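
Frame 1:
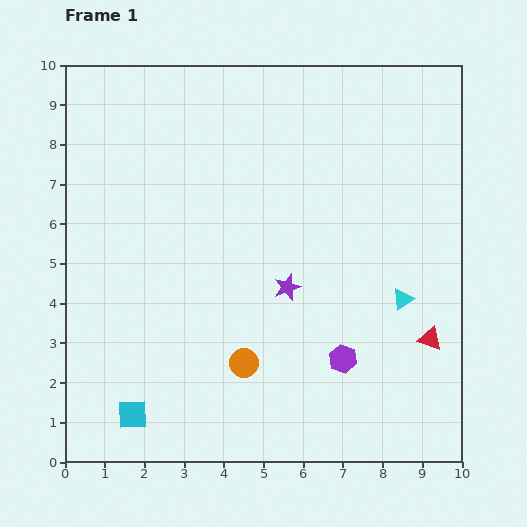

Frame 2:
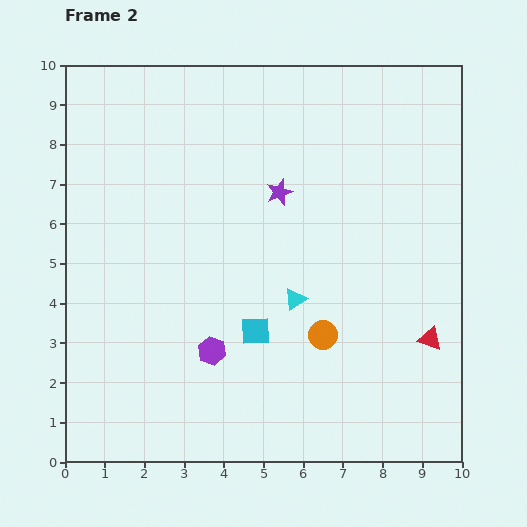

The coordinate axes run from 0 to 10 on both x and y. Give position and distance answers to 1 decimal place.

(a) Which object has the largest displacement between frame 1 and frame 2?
the cyan square

(moved 3.7; next 3.3)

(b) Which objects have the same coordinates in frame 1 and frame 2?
the red triangle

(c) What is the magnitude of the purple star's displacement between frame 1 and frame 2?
2.4

The purple star moved from (5.6, 4.4) to (5.4, 6.8), a distance of √(0.2² + 2.4²) ≈ 2.4.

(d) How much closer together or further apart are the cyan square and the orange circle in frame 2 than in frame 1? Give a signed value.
-1.4

Distance in frame 1: 3.1. Distance in frame 2: 1.7.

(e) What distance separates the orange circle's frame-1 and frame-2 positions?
2.1

The orange circle moved from (4.5, 2.5) to (6.5, 3.2), a distance of √(2.0² + 0.7²) ≈ 2.1.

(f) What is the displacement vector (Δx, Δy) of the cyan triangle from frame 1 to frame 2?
(-2.7, 0.0)

The cyan triangle was at (8.5, 4.1) in frame 1 and (5.8, 4.1) in frame 2.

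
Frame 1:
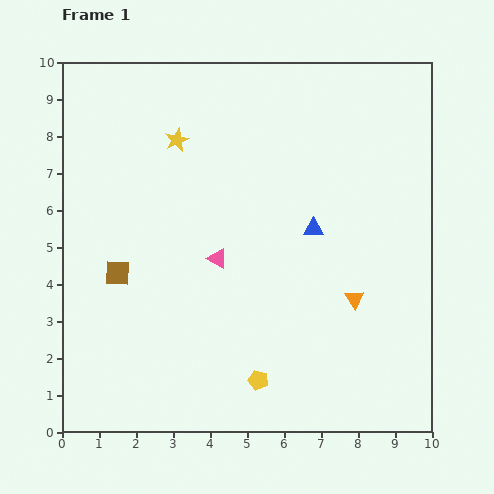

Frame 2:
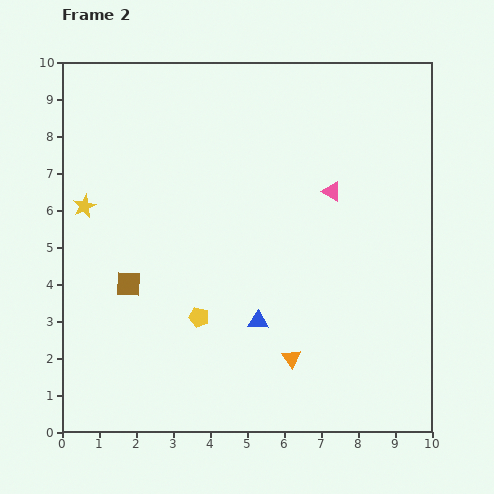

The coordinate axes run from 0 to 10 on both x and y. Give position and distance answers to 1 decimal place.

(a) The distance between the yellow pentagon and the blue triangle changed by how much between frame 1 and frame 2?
-2.8

Distance in frame 1: 4.4. Distance in frame 2: 1.6.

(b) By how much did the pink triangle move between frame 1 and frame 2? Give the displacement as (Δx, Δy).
(3.1, 1.8)

The pink triangle was at (4.2, 4.7) in frame 1 and (7.3, 6.5) in frame 2.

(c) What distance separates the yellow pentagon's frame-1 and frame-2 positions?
2.3

The yellow pentagon moved from (5.3, 1.4) to (3.7, 3.1), a distance of √(1.6² + 1.7²) ≈ 2.3.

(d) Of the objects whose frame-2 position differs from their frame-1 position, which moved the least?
the brown square

(moved 0.4)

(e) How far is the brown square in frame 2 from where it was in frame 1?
0.4

The brown square moved from (1.5, 4.3) to (1.8, 4.0), a distance of √(0.3² + 0.3²) ≈ 0.4.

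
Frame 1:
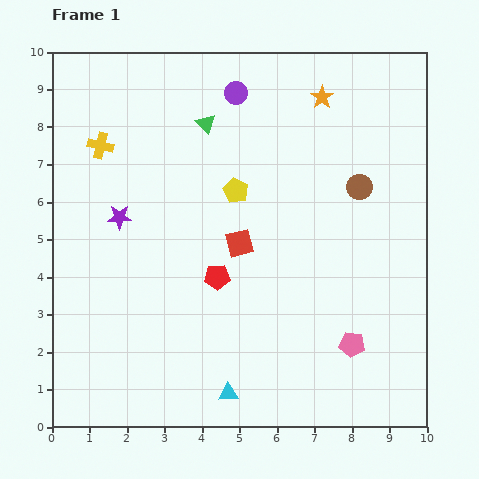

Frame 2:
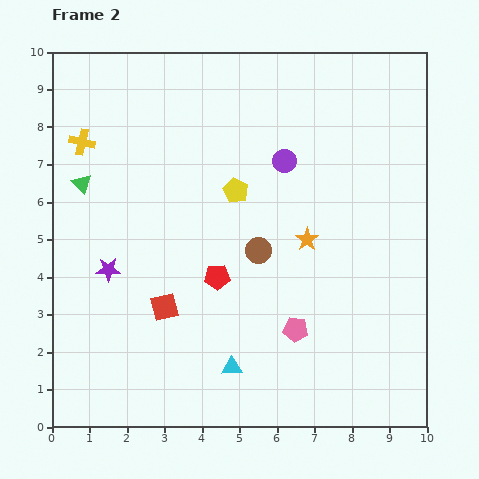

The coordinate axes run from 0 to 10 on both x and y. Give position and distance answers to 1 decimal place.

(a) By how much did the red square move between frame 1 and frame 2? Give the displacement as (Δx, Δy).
(-2.0, -1.7)

The red square was at (5.0, 4.9) in frame 1 and (3.0, 3.2) in frame 2.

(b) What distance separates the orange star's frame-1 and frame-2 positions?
3.8

The orange star moved from (7.2, 8.8) to (6.8, 5.0), a distance of √(0.4² + 3.8²) ≈ 3.8.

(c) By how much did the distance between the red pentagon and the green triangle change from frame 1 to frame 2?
+0.3

Distance in frame 1: 4.1. Distance in frame 2: 4.4.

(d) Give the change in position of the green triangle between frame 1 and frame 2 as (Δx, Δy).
(-3.3, -1.6)

The green triangle was at (4.1, 8.1) in frame 1 and (0.8, 6.5) in frame 2.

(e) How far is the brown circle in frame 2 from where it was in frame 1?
3.2

The brown circle moved from (8.2, 6.4) to (5.5, 4.7), a distance of √(2.7² + 1.7²) ≈ 3.2.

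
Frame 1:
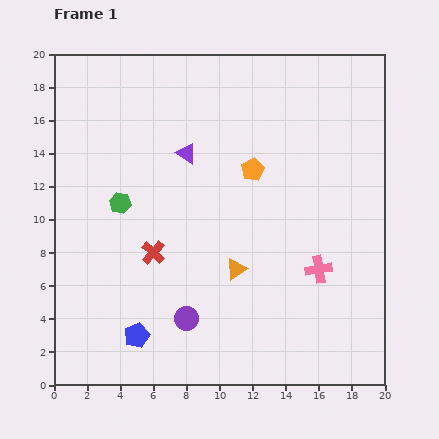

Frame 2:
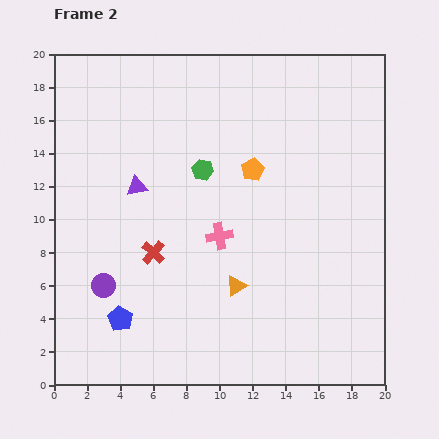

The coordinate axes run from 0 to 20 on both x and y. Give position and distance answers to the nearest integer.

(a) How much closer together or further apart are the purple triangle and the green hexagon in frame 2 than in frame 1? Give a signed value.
-1

Distance in frame 1: 5. Distance in frame 2: 4.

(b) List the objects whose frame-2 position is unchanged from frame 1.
the red cross, the orange pentagon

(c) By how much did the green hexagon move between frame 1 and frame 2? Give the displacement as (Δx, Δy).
(5, 2)

The green hexagon was at (4, 11) in frame 1 and (9, 13) in frame 2.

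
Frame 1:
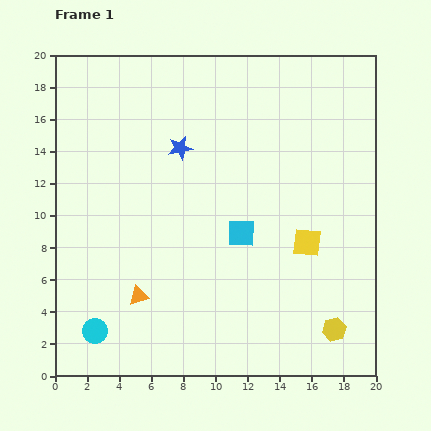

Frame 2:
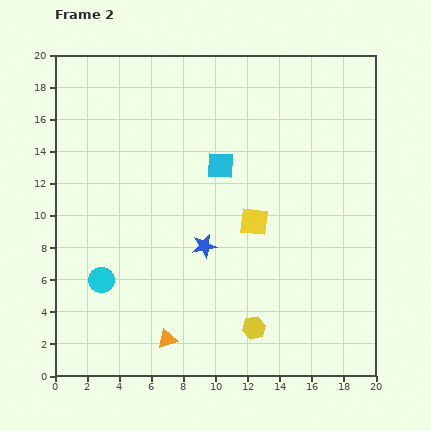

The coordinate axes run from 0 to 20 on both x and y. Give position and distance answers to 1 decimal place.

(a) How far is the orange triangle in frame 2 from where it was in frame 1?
3.2

The orange triangle moved from (5.2, 5.0) to (7.0, 2.3), a distance of √(1.8² + 2.7²) ≈ 3.2.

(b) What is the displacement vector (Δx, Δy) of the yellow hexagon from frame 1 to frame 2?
(-5.0, 0.1)

The yellow hexagon was at (17.4, 2.9) in frame 1 and (12.4, 3.0) in frame 2.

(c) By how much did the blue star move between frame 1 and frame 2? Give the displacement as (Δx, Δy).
(1.5, -6.1)

The blue star was at (7.8, 14.2) in frame 1 and (9.3, 8.1) in frame 2.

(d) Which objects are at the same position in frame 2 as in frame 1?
none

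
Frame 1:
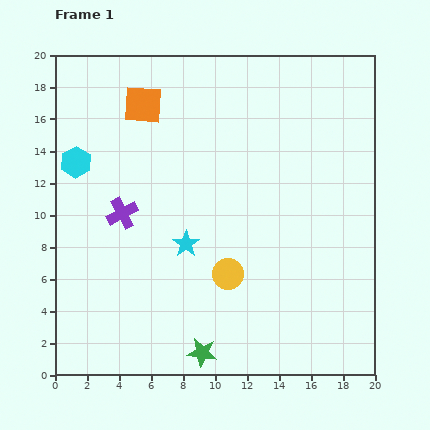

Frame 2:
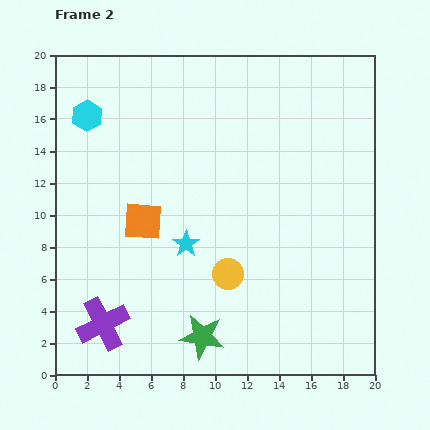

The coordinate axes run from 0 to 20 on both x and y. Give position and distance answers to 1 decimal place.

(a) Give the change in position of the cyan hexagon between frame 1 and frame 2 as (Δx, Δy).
(0.7, 2.9)

The cyan hexagon was at (1.3, 13.3) in frame 1 and (2.0, 16.2) in frame 2.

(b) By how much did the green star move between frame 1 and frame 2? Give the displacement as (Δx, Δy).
(0.0, 1.0)

The green star was at (9.2, 1.4) in frame 1 and (9.2, 2.4) in frame 2.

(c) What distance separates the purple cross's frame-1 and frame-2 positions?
7.0

The purple cross moved from (4.2, 10.1) to (3.0, 3.2), a distance of √(1.2² + 6.9²) ≈ 7.0.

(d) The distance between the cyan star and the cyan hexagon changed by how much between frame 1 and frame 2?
+1.5

Distance in frame 1: 8.6. Distance in frame 2: 10.1.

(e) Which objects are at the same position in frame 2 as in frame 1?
the cyan star, the yellow circle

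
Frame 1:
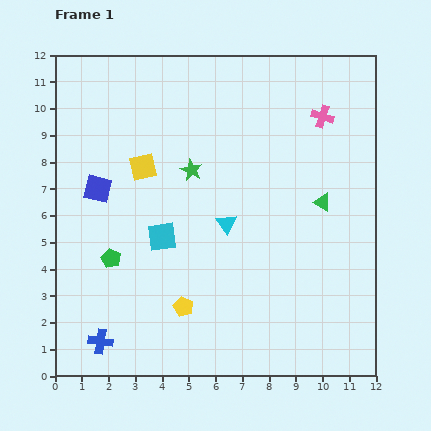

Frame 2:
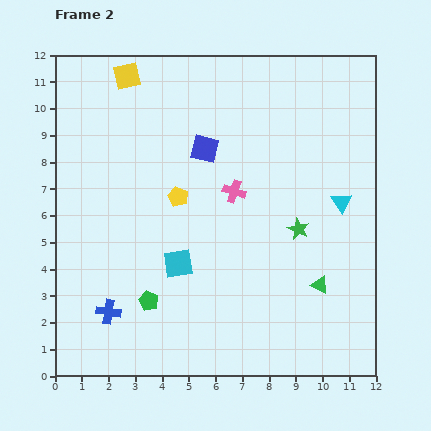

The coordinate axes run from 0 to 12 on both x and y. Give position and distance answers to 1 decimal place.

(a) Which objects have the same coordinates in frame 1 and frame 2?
none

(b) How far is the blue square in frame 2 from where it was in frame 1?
4.3

The blue square moved from (1.6, 7.0) to (5.6, 8.5), a distance of √(4.0² + 1.5²) ≈ 4.3.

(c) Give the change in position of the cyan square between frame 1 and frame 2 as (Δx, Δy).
(0.6, -1.0)

The cyan square was at (4.0, 5.2) in frame 1 and (4.6, 4.2) in frame 2.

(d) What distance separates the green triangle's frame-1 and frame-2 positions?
3.1

The green triangle moved from (10.0, 6.5) to (9.9, 3.4), a distance of √(0.1² + 3.1²) ≈ 3.1.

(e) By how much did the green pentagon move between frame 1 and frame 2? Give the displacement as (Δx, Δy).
(1.4, -1.6)

The green pentagon was at (2.1, 4.4) in frame 1 and (3.5, 2.8) in frame 2.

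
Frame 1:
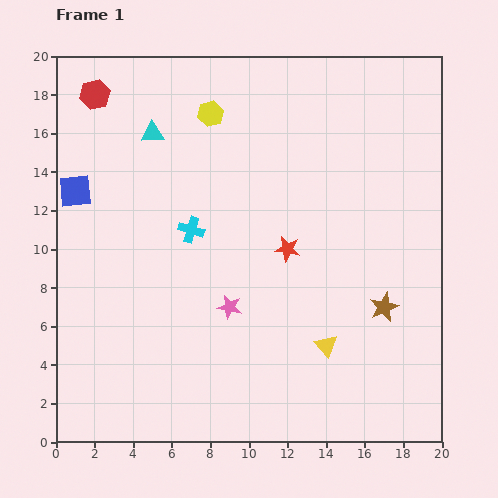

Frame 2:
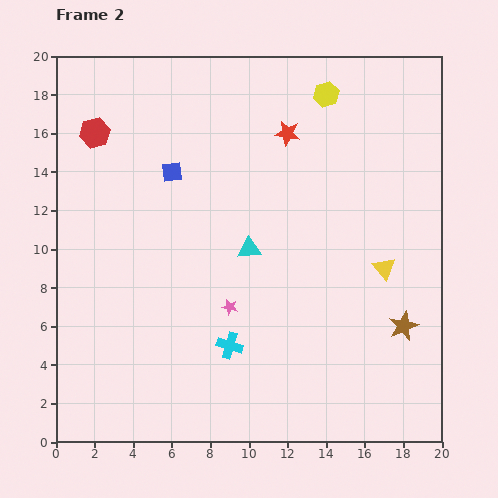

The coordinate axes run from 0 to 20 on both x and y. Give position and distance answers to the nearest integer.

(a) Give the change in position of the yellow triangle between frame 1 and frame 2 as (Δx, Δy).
(3, 4)

The yellow triangle was at (14, 5) in frame 1 and (17, 9) in frame 2.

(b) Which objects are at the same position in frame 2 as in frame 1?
the pink star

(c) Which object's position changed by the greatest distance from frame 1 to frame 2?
the cyan triangle

(moved 8; next 6)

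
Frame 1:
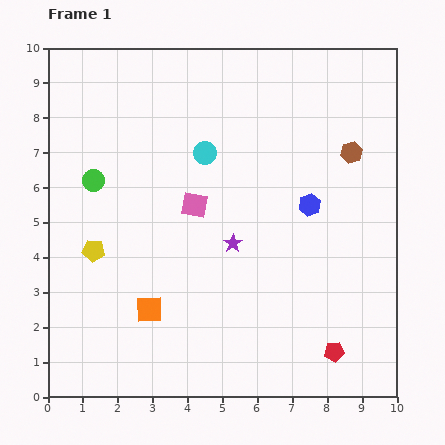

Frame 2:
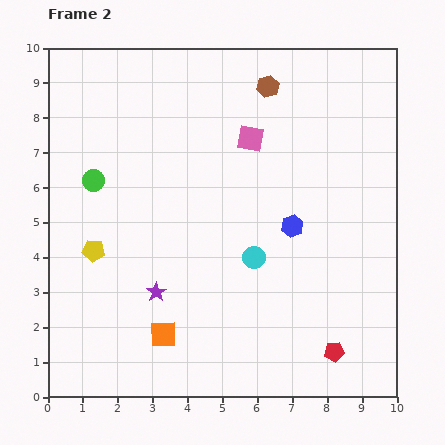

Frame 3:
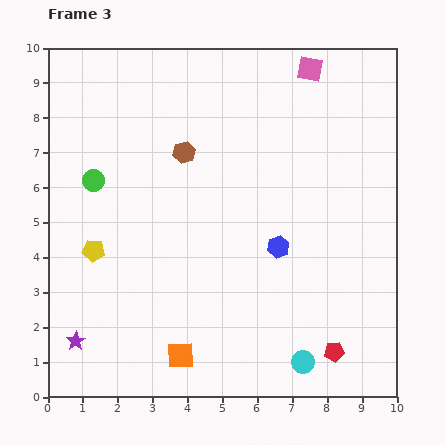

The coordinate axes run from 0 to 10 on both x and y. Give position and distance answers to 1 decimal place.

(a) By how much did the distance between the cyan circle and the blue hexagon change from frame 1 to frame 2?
-2.0

Distance in frame 1: 3.4. Distance in frame 2: 1.4.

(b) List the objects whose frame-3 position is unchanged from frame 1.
the green circle, the yellow pentagon, the red pentagon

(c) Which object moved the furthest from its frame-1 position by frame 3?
the cyan circle

(moved 6.6; next 5.3)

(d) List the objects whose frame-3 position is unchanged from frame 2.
the green circle, the yellow pentagon, the red pentagon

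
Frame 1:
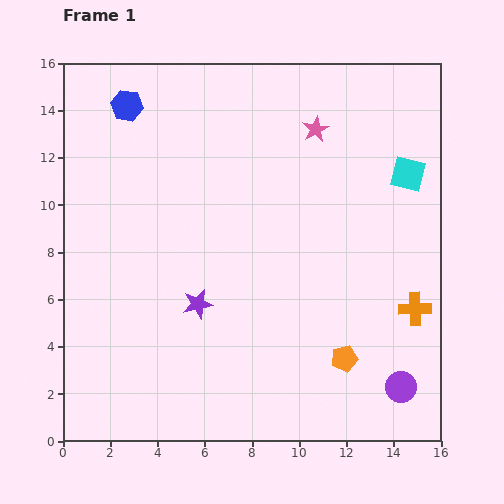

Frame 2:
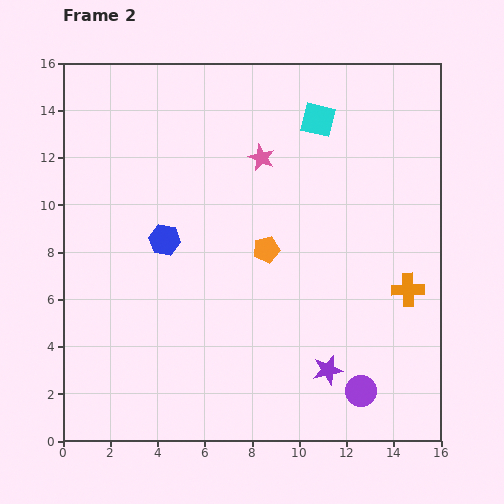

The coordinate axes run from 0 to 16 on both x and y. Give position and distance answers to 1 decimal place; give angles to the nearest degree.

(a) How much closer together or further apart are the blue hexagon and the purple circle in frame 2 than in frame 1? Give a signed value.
-6.1

Distance in frame 1: 16.6. Distance in frame 2: 10.5.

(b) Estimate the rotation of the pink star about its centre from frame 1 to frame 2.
20° counter-clockwise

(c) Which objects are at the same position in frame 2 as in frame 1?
none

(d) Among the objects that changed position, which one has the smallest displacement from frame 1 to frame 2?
the orange cross

(moved 0.9)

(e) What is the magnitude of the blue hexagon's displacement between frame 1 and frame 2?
5.9

The blue hexagon moved from (2.7, 14.2) to (4.3, 8.5), a distance of √(1.6² + 5.7²) ≈ 5.9.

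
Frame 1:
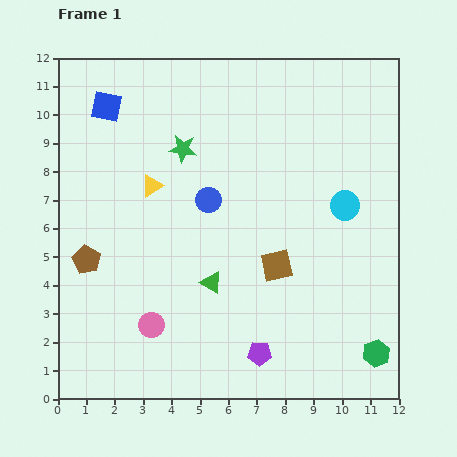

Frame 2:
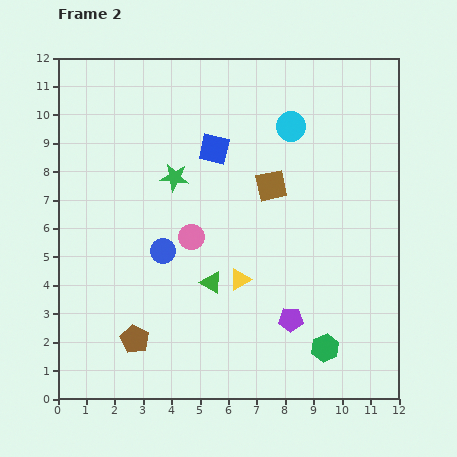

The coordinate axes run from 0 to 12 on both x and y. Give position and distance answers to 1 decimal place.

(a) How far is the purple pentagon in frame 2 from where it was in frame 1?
1.6

The purple pentagon moved from (7.1, 1.6) to (8.2, 2.8), a distance of √(1.1² + 1.2²) ≈ 1.6.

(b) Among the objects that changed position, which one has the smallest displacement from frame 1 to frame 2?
the green star

(moved 1.0)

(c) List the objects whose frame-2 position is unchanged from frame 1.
the green triangle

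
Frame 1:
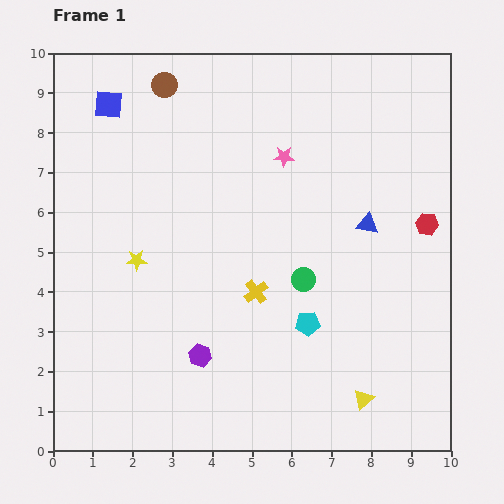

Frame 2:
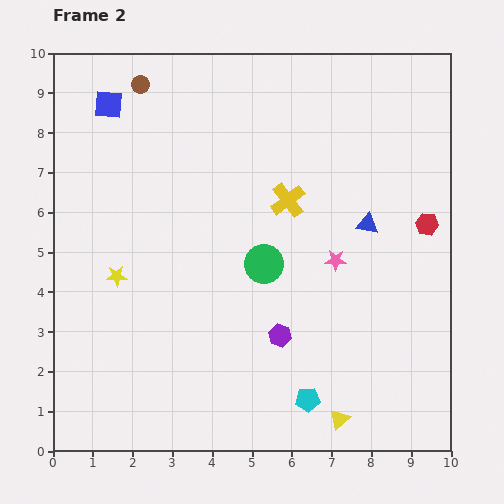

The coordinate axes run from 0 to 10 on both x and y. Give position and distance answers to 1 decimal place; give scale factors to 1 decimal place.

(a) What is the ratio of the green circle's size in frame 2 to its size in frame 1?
1.6×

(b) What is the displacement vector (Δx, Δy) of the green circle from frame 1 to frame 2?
(-1.0, 0.4)

The green circle was at (6.3, 4.3) in frame 1 and (5.3, 4.7) in frame 2.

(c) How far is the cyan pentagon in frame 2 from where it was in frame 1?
1.9

The cyan pentagon moved from (6.4, 3.2) to (6.4, 1.3), a distance of √(0.0² + 1.9²) ≈ 1.9.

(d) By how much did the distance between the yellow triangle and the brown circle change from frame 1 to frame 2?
+0.5

Distance in frame 1: 9.3. Distance in frame 2: 9.8.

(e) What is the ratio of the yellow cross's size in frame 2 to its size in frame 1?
1.5×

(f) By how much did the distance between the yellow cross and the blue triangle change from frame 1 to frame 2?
-1.2

Distance in frame 1: 3.3. Distance in frame 2: 2.1.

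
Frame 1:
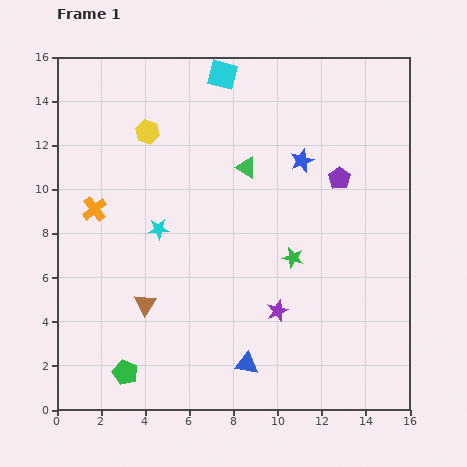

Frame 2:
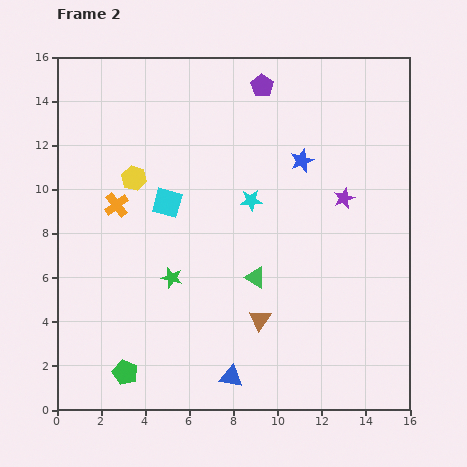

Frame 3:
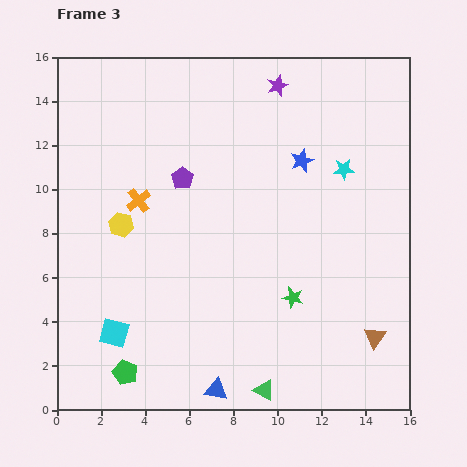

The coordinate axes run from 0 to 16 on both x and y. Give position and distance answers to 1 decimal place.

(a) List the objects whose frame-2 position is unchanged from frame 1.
the blue star, the green pentagon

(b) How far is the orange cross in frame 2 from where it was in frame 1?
1.0

The orange cross moved from (1.7, 9.1) to (2.7, 9.3), a distance of √(1.0² + 0.2²) ≈ 1.0.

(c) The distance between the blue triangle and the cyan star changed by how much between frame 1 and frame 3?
+4.3

Distance in frame 1: 7.3. Distance in frame 3: 11.6.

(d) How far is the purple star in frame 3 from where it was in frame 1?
10.2

The purple star moved from (10.0, 4.5) to (10.0, 14.7), a distance of √(0.0² + 10.2²) ≈ 10.2.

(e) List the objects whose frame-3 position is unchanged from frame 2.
the blue star, the green pentagon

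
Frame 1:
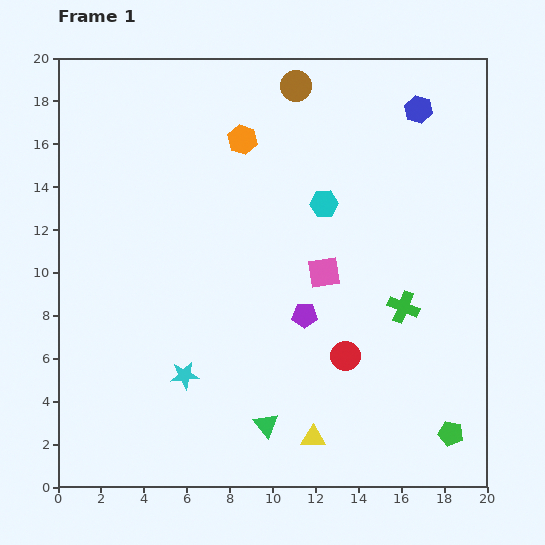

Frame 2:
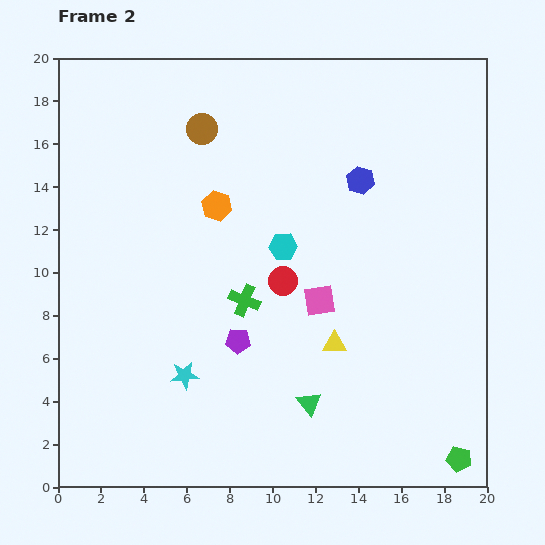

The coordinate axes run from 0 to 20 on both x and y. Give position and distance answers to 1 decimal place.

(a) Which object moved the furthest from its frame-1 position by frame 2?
the green cross

(moved 7.4; next 4.8)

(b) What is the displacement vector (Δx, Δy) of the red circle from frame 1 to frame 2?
(-2.9, 3.5)

The red circle was at (13.4, 6.1) in frame 1 and (10.5, 9.6) in frame 2.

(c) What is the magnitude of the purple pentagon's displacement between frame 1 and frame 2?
3.3

The purple pentagon moved from (11.5, 8.0) to (8.4, 6.8), a distance of √(3.1² + 1.2²) ≈ 3.3.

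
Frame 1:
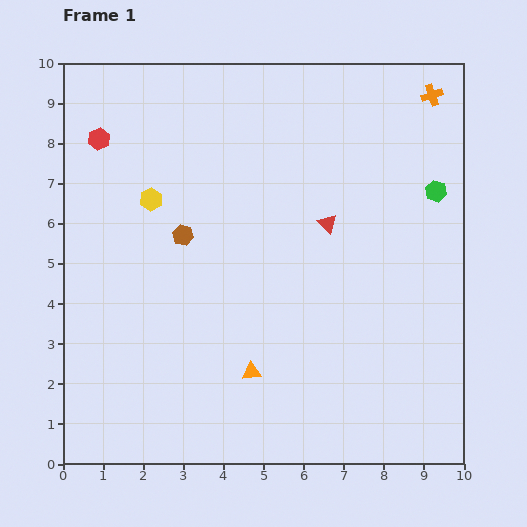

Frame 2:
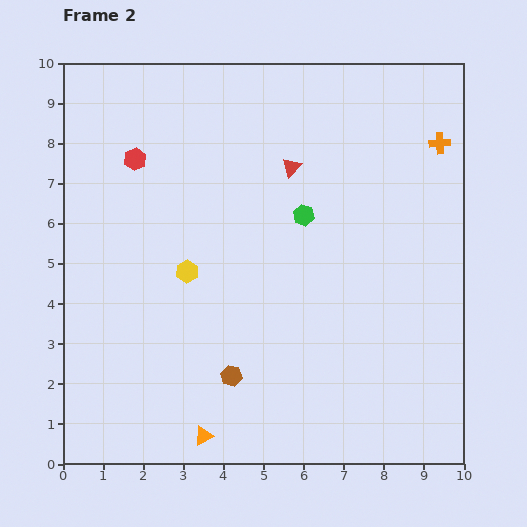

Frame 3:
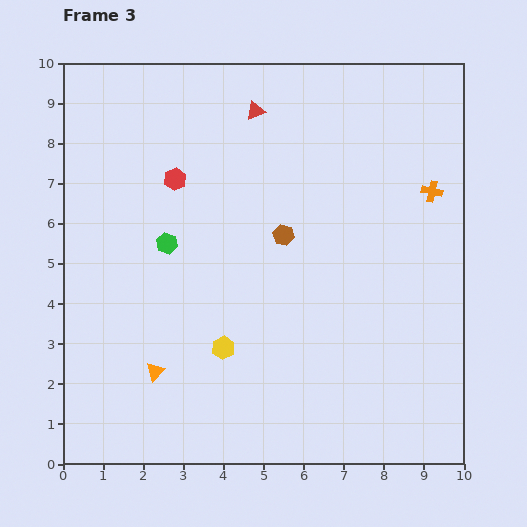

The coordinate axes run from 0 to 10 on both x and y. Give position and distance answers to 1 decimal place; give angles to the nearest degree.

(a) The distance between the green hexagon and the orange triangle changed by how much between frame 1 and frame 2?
-0.4

Distance in frame 1: 6.4. Distance in frame 2: 6.0.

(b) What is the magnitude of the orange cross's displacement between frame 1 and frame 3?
2.4

The orange cross moved from (9.2, 9.2) to (9.2, 6.8), a distance of √(0.0² + 2.4²) ≈ 2.4.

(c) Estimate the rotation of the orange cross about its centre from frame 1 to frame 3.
32° clockwise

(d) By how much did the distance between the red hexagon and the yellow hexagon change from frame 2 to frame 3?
+1.3

Distance in frame 2: 3.1. Distance in frame 3: 4.4.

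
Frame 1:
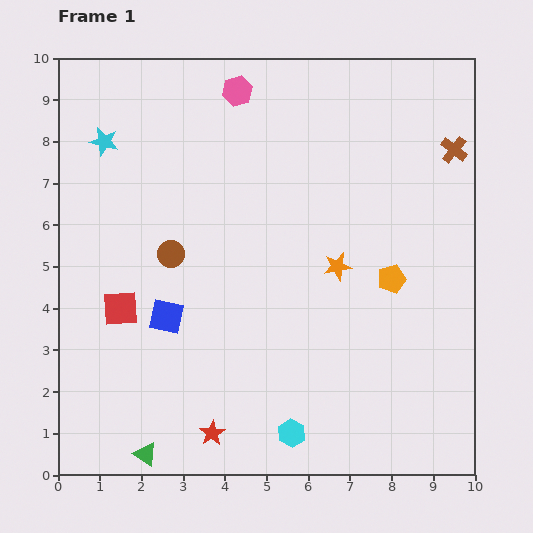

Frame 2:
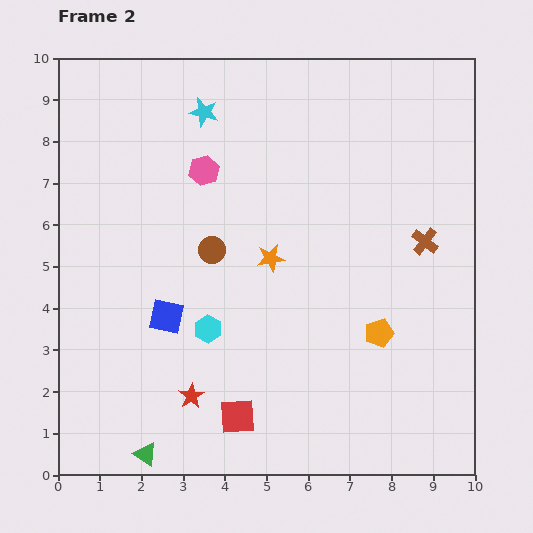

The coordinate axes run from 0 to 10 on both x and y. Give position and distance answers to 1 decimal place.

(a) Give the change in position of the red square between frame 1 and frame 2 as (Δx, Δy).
(2.8, -2.6)

The red square was at (1.5, 4.0) in frame 1 and (4.3, 1.4) in frame 2.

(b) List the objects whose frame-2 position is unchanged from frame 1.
the blue square, the green triangle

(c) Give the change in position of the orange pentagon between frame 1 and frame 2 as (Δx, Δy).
(-0.3, -1.3)

The orange pentagon was at (8.0, 4.7) in frame 1 and (7.7, 3.4) in frame 2.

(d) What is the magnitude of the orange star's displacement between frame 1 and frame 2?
1.6

The orange star moved from (6.7, 5.0) to (5.1, 5.2), a distance of √(1.6² + 0.2²) ≈ 1.6.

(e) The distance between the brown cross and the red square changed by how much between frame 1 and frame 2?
-2.7

Distance in frame 1: 8.9. Distance in frame 2: 6.2.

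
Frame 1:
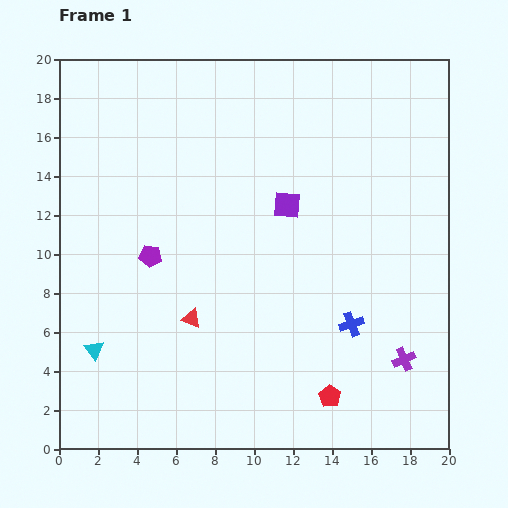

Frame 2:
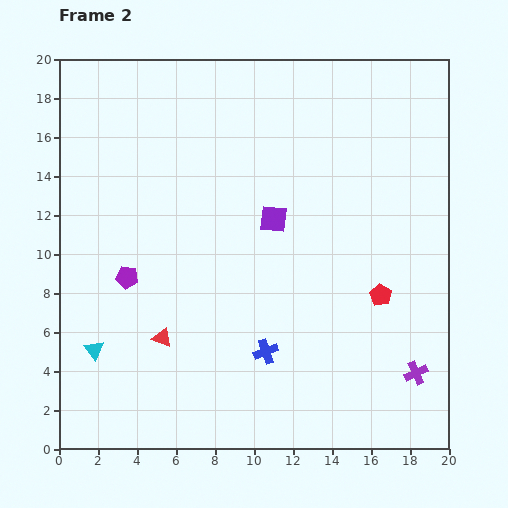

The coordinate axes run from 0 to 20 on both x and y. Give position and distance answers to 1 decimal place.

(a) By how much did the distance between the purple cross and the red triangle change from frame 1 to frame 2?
+2.0

Distance in frame 1: 11.1. Distance in frame 2: 13.1.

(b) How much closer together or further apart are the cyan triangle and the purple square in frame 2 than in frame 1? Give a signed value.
-1.0

Distance in frame 1: 12.4. Distance in frame 2: 11.4.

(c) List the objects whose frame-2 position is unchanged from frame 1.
the cyan triangle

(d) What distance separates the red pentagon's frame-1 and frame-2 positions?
5.8

The red pentagon moved from (13.9, 2.7) to (16.5, 7.9), a distance of √(2.6² + 5.2²) ≈ 5.8.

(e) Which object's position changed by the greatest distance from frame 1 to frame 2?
the red pentagon

(moved 5.8; next 4.6)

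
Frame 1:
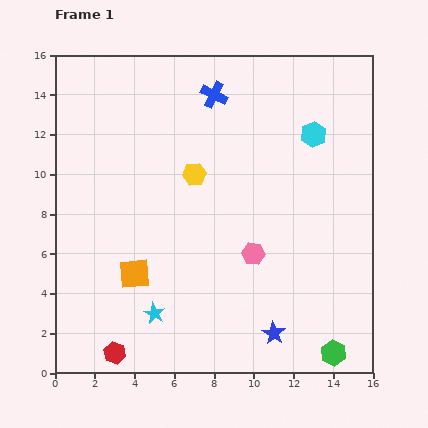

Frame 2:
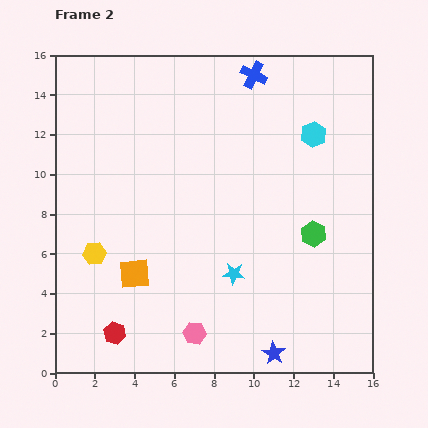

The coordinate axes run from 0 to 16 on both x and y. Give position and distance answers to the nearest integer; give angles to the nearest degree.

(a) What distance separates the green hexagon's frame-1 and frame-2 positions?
6

The green hexagon moved from (14, 1) to (13, 7), a distance of √(1² + 6²) ≈ 6.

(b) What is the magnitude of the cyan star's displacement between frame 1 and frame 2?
4

The cyan star moved from (5, 3) to (9, 5), a distance of √(4² + 2²) ≈ 4.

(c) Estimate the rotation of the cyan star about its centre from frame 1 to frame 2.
23° counter-clockwise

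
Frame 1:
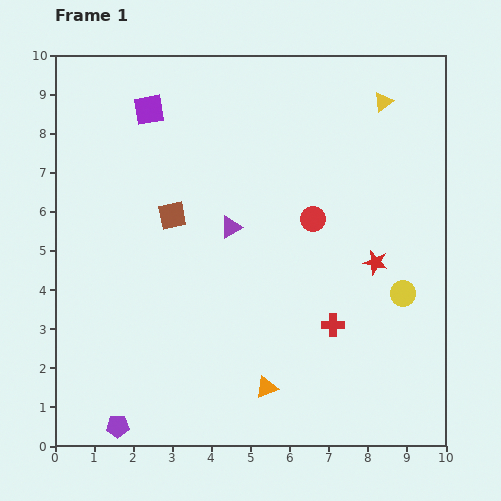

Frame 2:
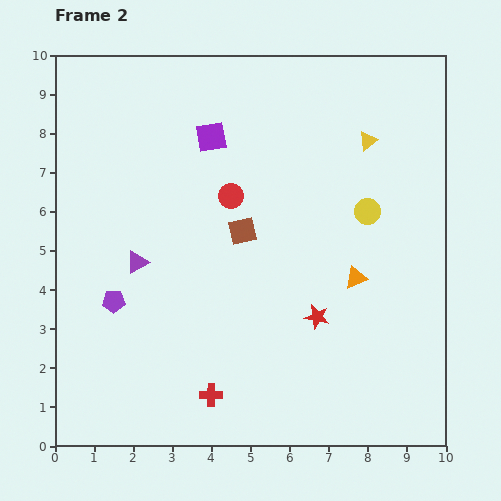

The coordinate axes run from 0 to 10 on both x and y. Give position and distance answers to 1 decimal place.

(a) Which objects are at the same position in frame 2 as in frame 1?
none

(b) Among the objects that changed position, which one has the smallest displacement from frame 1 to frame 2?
the yellow triangle

(moved 1.1)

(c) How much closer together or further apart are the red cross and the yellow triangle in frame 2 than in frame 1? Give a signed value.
+1.8

Distance in frame 1: 5.8. Distance in frame 2: 7.6.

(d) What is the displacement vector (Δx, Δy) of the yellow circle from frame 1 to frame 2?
(-0.9, 2.1)

The yellow circle was at (8.9, 3.9) in frame 1 and (8.0, 6.0) in frame 2.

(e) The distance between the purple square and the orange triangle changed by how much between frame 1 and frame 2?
-2.5

Distance in frame 1: 7.7. Distance in frame 2: 5.2.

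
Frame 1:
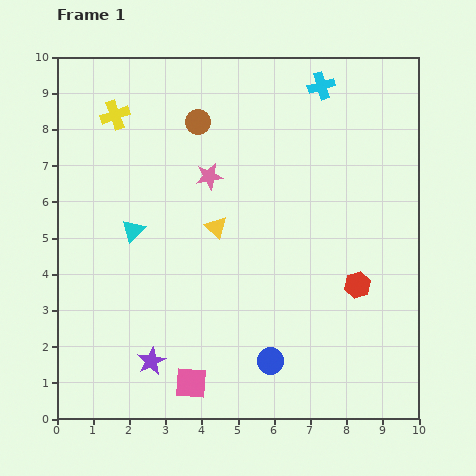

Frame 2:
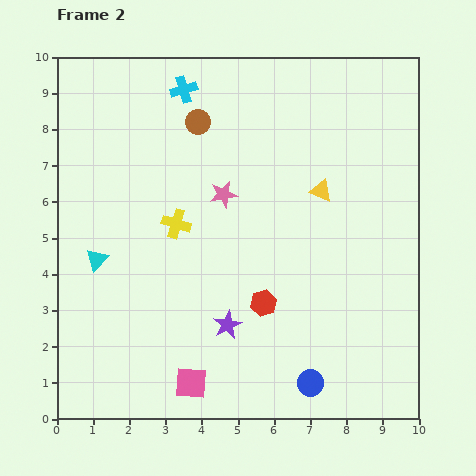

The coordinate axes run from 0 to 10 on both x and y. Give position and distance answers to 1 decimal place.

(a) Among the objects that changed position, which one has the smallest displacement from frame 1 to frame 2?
the pink star

(moved 0.6)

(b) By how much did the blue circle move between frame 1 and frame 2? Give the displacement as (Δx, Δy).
(1.1, -0.6)

The blue circle was at (5.9, 1.6) in frame 1 and (7.0, 1.0) in frame 2.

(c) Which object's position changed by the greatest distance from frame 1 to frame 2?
the cyan cross

(moved 3.8; next 3.4)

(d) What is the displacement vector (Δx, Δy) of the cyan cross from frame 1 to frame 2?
(-3.8, -0.1)

The cyan cross was at (7.3, 9.2) in frame 1 and (3.5, 9.1) in frame 2.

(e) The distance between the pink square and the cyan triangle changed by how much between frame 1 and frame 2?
-0.2

Distance in frame 1: 4.5. Distance in frame 2: 4.3.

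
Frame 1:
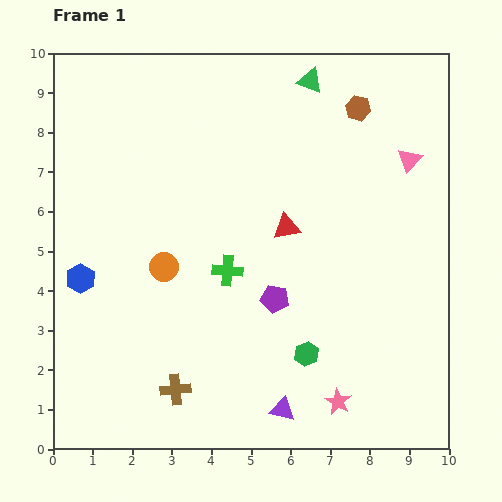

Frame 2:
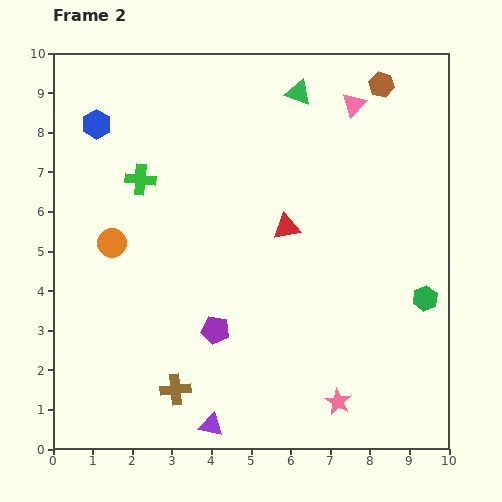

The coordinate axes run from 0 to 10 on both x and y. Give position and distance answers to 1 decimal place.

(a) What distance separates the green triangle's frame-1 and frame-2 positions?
0.4

The green triangle moved from (6.5, 9.3) to (6.2, 9.0), a distance of √(0.3² + 0.3²) ≈ 0.4.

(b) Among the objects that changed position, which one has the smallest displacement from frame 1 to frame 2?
the green triangle

(moved 0.4)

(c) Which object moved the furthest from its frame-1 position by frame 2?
the blue hexagon

(moved 3.9; next 3.3)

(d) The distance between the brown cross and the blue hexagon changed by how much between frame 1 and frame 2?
+3.3

Distance in frame 1: 3.7. Distance in frame 2: 7.0.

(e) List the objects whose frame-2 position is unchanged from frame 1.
the pink star, the brown cross, the red triangle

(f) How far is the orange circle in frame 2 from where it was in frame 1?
1.4

The orange circle moved from (2.8, 4.6) to (1.5, 5.2), a distance of √(1.3² + 0.6²) ≈ 1.4.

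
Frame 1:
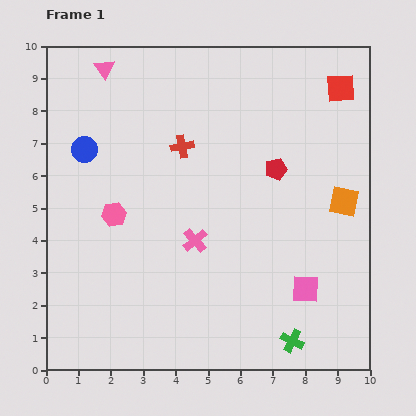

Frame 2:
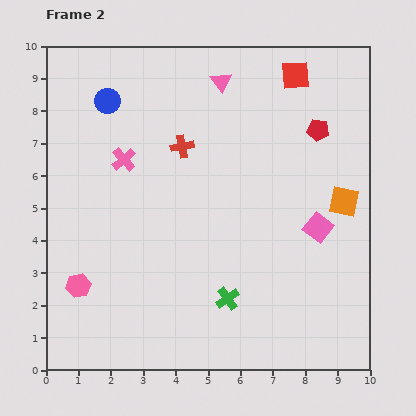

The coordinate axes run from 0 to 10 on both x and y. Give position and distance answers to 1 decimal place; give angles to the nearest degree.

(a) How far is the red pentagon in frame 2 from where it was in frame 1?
1.8

The red pentagon moved from (7.1, 6.2) to (8.4, 7.4), a distance of √(1.3² + 1.2²) ≈ 1.8.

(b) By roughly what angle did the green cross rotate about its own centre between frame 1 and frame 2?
28° clockwise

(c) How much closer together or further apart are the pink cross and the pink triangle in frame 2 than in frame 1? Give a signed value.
-2.2

Distance in frame 1: 6.0. Distance in frame 2: 3.8.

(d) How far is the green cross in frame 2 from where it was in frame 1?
2.4

The green cross moved from (7.6, 0.9) to (5.6, 2.2), a distance of √(2.0² + 1.3²) ≈ 2.4.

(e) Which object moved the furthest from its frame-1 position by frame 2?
the pink triangle

(moved 3.6; next 3.3)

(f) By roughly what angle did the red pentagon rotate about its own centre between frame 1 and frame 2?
24° clockwise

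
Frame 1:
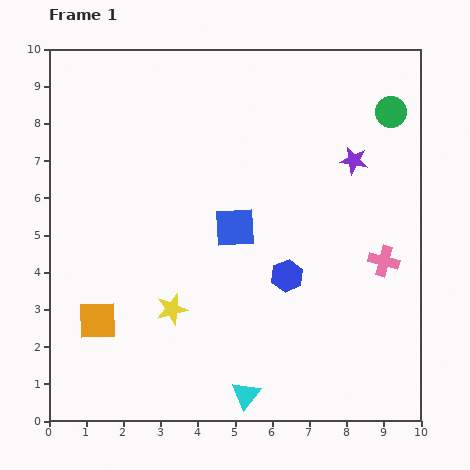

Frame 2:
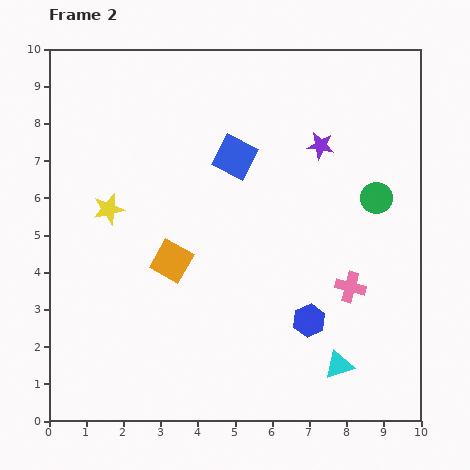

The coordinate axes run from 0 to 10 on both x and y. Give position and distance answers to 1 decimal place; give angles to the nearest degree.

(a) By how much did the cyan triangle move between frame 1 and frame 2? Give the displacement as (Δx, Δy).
(2.5, 0.8)

The cyan triangle was at (5.3, 0.7) in frame 1 and (7.8, 1.5) in frame 2.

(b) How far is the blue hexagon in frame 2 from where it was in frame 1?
1.3

The blue hexagon moved from (6.4, 3.9) to (7.0, 2.7), a distance of √(0.6² + 1.2²) ≈ 1.3.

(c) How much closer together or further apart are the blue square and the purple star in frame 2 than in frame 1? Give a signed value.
-1.4

Distance in frame 1: 3.7. Distance in frame 2: 2.3.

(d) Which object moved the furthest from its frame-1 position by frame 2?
the yellow star

(moved 3.2; next 2.6)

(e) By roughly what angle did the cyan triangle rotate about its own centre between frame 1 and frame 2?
34° clockwise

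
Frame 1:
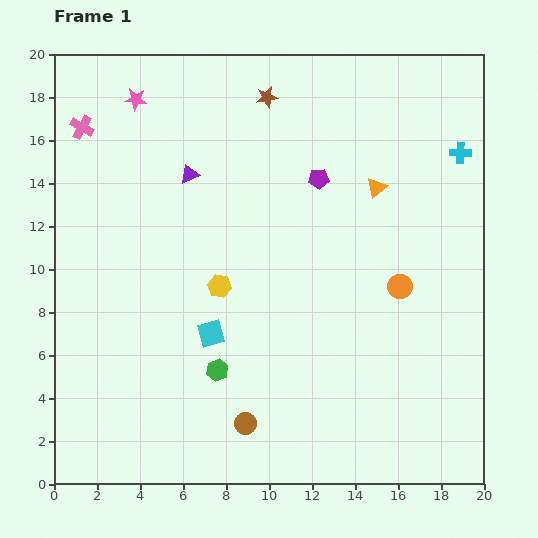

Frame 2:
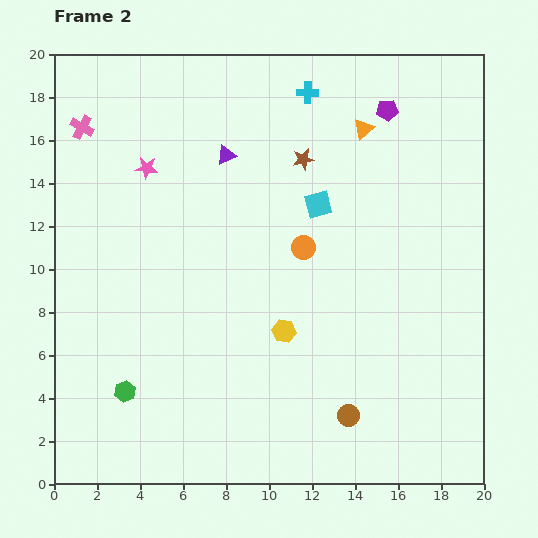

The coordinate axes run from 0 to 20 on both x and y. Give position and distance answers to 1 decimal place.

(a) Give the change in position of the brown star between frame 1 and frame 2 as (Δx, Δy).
(1.7, -2.9)

The brown star was at (9.9, 18.0) in frame 1 and (11.6, 15.1) in frame 2.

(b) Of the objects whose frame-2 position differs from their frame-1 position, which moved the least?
the purple triangle

(moved 1.9)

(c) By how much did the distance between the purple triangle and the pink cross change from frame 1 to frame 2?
+1.3

Distance in frame 1: 5.5. Distance in frame 2: 6.8.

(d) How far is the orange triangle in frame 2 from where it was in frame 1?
2.8

The orange triangle moved from (15.0, 13.8) to (14.4, 16.5), a distance of √(0.6² + 2.7²) ≈ 2.8.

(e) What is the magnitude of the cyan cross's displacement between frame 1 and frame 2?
7.6

The cyan cross moved from (18.9, 15.4) to (11.8, 18.2), a distance of √(7.1² + 2.8²) ≈ 7.6.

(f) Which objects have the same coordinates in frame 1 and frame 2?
the pink cross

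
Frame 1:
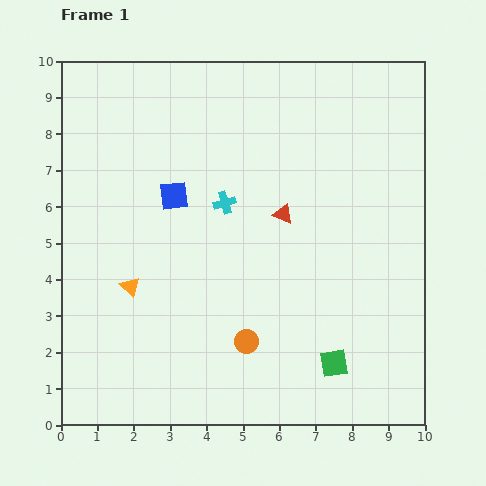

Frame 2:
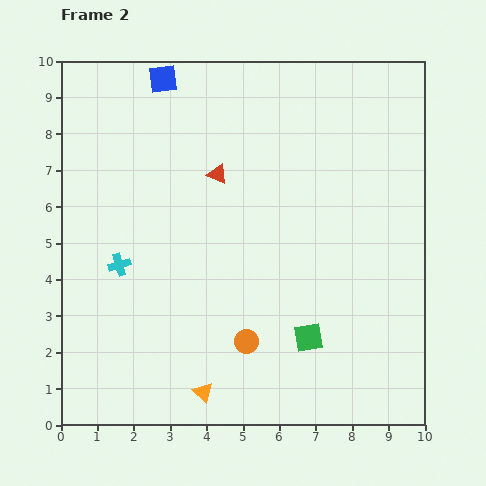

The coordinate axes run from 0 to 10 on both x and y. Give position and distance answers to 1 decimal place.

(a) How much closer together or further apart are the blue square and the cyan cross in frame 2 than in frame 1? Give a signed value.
+3.8

Distance in frame 1: 1.4. Distance in frame 2: 5.2.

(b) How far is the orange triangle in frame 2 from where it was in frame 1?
3.5

The orange triangle moved from (1.9, 3.8) to (3.9, 0.9), a distance of √(2.0² + 2.9²) ≈ 3.5.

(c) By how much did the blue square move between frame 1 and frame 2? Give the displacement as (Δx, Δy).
(-0.3, 3.2)

The blue square was at (3.1, 6.3) in frame 1 and (2.8, 9.5) in frame 2.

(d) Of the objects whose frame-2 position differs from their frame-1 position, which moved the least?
the green square

(moved 1.0)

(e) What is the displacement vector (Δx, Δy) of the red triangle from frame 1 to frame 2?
(-1.8, 1.1)

The red triangle was at (6.1, 5.8) in frame 1 and (4.3, 6.9) in frame 2.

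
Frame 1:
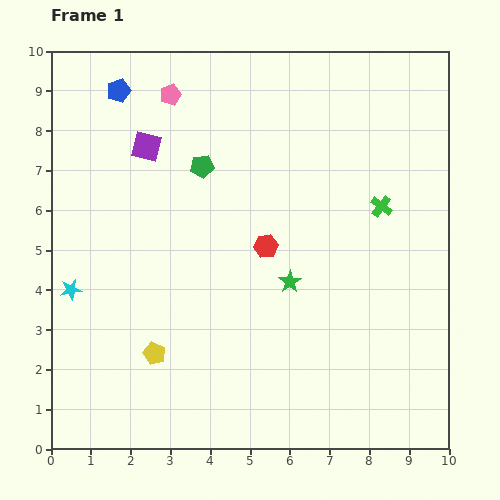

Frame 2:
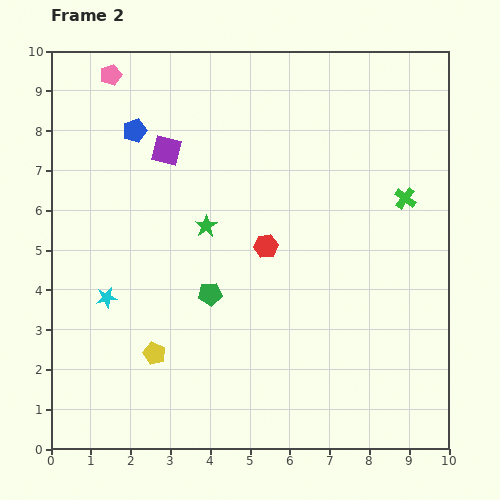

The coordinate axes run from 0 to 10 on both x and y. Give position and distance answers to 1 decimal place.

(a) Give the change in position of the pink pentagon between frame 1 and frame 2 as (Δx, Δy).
(-1.5, 0.5)

The pink pentagon was at (3.0, 8.9) in frame 1 and (1.5, 9.4) in frame 2.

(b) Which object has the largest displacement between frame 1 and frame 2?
the green pentagon

(moved 3.2; next 2.5)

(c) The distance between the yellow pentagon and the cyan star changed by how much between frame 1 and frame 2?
-0.8

Distance in frame 1: 2.6. Distance in frame 2: 1.8.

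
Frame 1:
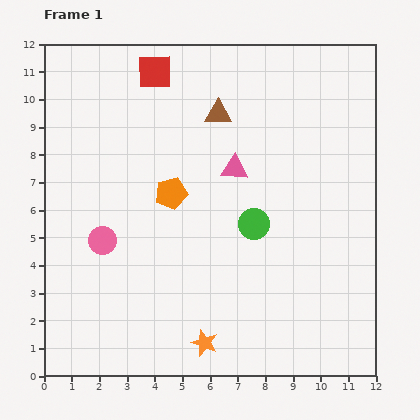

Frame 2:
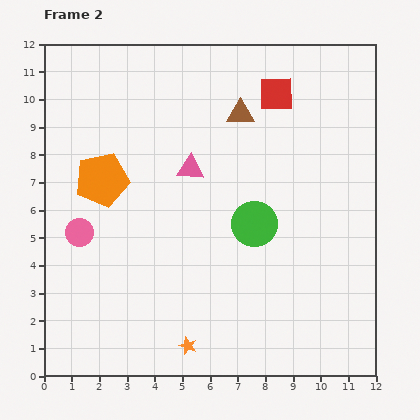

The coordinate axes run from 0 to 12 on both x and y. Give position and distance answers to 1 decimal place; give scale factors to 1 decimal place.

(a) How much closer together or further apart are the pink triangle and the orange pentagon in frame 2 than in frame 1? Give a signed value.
+0.7

Distance in frame 1: 2.5. Distance in frame 2: 3.2.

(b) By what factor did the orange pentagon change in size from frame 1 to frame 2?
1.7×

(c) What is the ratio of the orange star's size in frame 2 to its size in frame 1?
0.7×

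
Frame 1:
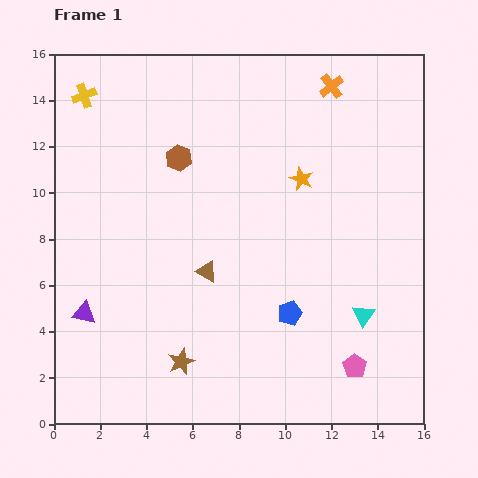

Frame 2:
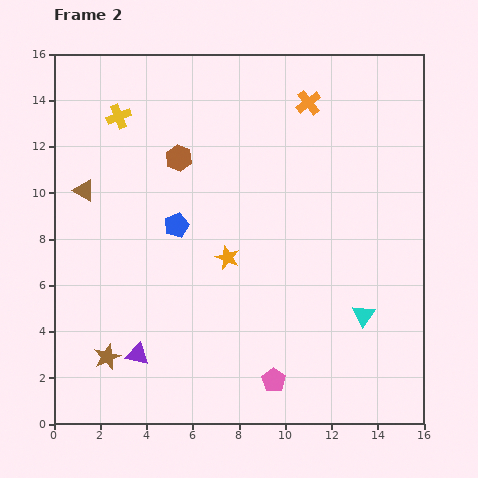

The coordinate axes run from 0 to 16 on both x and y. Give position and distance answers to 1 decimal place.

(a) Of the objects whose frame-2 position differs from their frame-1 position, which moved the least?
the orange cross

(moved 1.2)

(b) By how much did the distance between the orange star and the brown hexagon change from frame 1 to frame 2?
-0.6

Distance in frame 1: 5.4. Distance in frame 2: 4.8.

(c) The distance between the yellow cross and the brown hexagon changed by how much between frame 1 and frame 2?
-1.7

Distance in frame 1: 4.9. Distance in frame 2: 3.2.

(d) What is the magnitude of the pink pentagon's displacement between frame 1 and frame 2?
3.6

The pink pentagon moved from (13.0, 2.5) to (9.5, 1.9), a distance of √(3.5² + 0.6²) ≈ 3.6.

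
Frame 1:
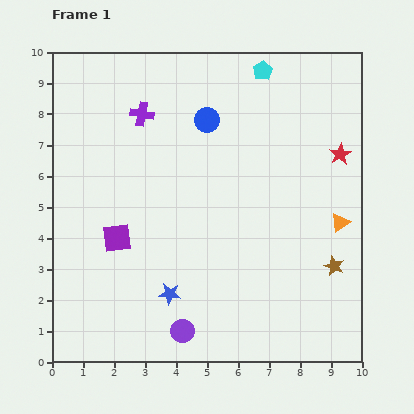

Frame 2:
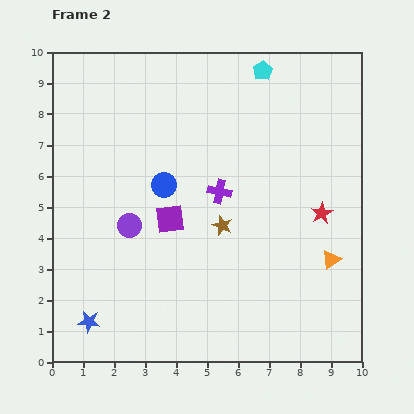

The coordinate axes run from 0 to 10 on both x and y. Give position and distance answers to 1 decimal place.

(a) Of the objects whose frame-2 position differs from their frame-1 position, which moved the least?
the orange triangle

(moved 1.2)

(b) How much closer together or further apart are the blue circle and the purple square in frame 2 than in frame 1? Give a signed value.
-3.7

Distance in frame 1: 4.8. Distance in frame 2: 1.1.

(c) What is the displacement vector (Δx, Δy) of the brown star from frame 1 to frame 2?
(-3.6, 1.3)

The brown star was at (9.1, 3.1) in frame 1 and (5.5, 4.4) in frame 2.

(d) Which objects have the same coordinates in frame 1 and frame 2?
the cyan pentagon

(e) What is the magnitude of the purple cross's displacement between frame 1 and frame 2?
3.5

The purple cross moved from (2.9, 8.0) to (5.4, 5.5), a distance of √(2.5² + 2.5²) ≈ 3.5.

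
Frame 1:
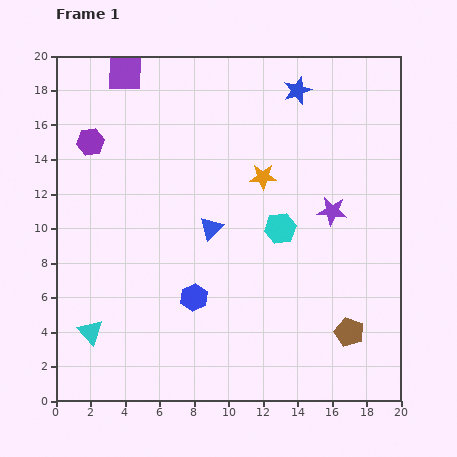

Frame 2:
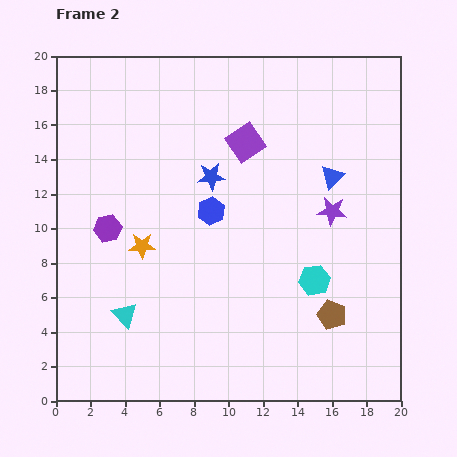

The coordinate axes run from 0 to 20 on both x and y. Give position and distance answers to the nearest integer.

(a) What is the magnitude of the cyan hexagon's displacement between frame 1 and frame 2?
4

The cyan hexagon moved from (13, 10) to (15, 7), a distance of √(2² + 3²) ≈ 4.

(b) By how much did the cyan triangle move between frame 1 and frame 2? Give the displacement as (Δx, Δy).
(2, 1)

The cyan triangle was at (2, 4) in frame 1 and (4, 5) in frame 2.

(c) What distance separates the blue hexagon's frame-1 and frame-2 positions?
5

The blue hexagon moved from (8, 6) to (9, 11), a distance of √(1² + 5²) ≈ 5.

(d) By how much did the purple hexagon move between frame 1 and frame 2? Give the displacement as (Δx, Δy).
(1, -5)

The purple hexagon was at (2, 15) in frame 1 and (3, 10) in frame 2.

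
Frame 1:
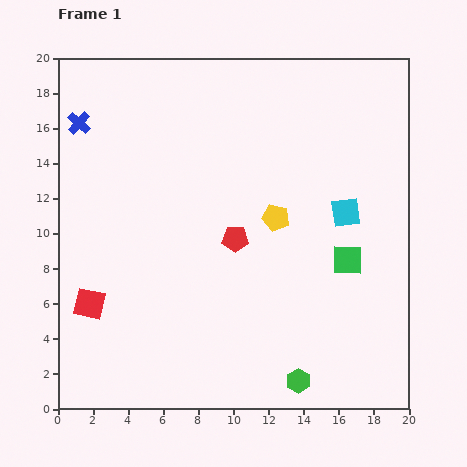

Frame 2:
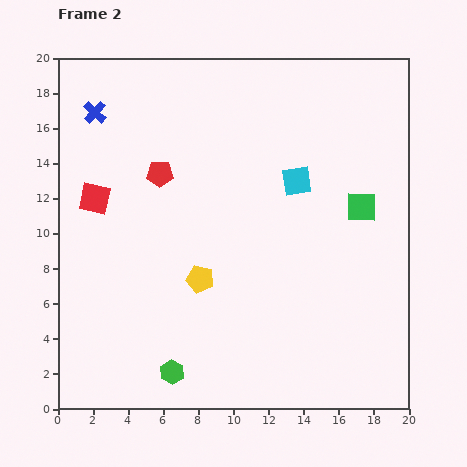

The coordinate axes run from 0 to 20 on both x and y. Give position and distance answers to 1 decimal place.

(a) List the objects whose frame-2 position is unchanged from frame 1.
none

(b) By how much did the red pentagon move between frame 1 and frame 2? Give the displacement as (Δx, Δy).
(-4.3, 3.7)

The red pentagon was at (10.1, 9.7) in frame 1 and (5.8, 13.4) in frame 2.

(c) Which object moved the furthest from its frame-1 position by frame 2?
the green hexagon

(moved 7.2; next 6.0)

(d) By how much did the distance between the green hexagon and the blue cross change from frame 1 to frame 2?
-3.9

Distance in frame 1: 19.3. Distance in frame 2: 15.4.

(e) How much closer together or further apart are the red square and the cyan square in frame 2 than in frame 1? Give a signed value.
-4.0

Distance in frame 1: 15.5. Distance in frame 2: 11.5.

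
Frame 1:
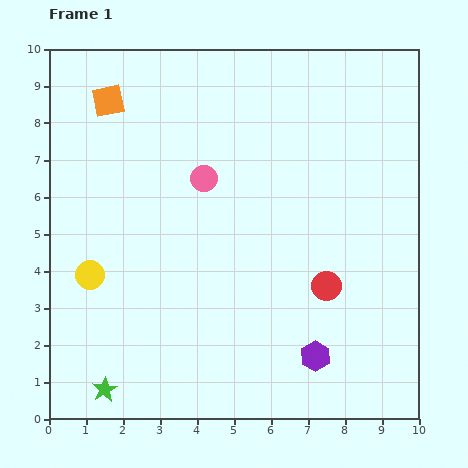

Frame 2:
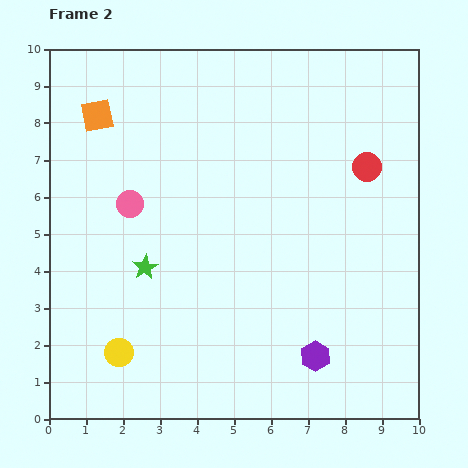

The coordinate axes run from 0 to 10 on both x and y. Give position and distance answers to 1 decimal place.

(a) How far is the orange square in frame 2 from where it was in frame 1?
0.5

The orange square moved from (1.6, 8.6) to (1.3, 8.2), a distance of √(0.3² + 0.4²) ≈ 0.5.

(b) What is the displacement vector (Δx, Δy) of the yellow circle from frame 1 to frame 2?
(0.8, -2.1)

The yellow circle was at (1.1, 3.9) in frame 1 and (1.9, 1.8) in frame 2.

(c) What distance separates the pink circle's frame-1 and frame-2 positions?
2.1

The pink circle moved from (4.2, 6.5) to (2.2, 5.8), a distance of √(2.0² + 0.7²) ≈ 2.1.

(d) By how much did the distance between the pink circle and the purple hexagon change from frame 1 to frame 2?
+0.8

Distance in frame 1: 5.7. Distance in frame 2: 6.5.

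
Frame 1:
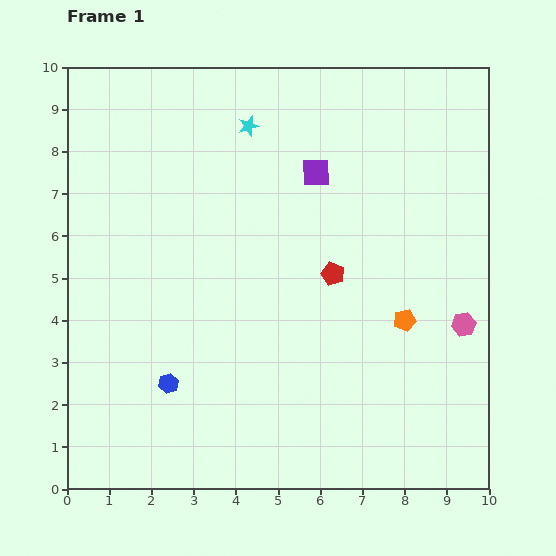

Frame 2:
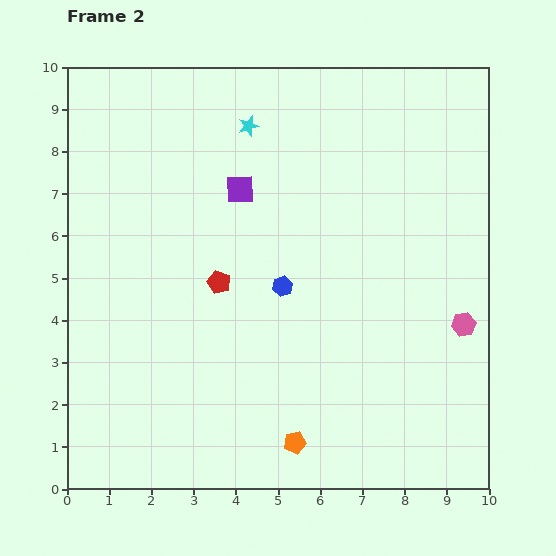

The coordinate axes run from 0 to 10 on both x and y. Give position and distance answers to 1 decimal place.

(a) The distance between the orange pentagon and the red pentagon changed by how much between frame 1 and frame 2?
+2.2

Distance in frame 1: 2.0. Distance in frame 2: 4.2.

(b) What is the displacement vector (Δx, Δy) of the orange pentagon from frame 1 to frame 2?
(-2.6, -2.9)

The orange pentagon was at (8.0, 4.0) in frame 1 and (5.4, 1.1) in frame 2.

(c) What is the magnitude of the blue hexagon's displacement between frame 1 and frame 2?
3.5

The blue hexagon moved from (2.4, 2.5) to (5.1, 4.8), a distance of √(2.7² + 2.3²) ≈ 3.5.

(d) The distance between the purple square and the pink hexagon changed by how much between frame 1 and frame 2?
+1.2

Distance in frame 1: 5.0. Distance in frame 2: 6.2.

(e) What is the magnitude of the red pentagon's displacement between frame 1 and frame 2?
2.7

The red pentagon moved from (6.3, 5.1) to (3.6, 4.9), a distance of √(2.7² + 0.2²) ≈ 2.7.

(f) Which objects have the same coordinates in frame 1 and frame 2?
the cyan star, the pink hexagon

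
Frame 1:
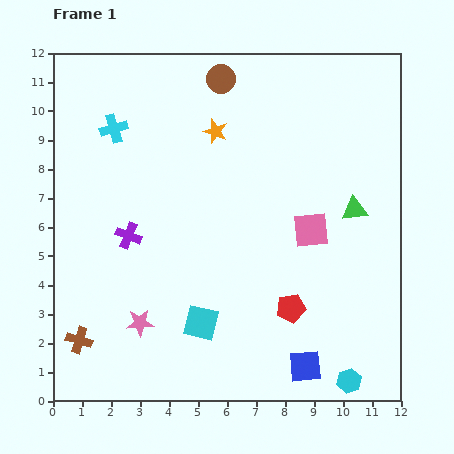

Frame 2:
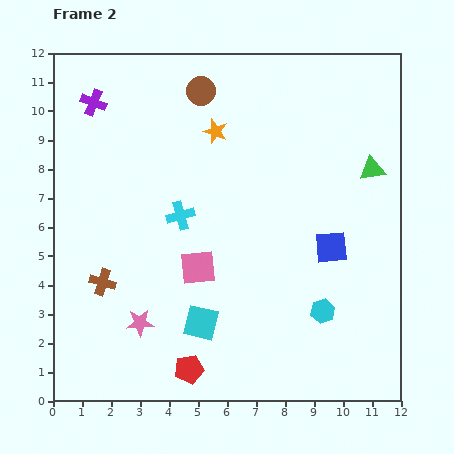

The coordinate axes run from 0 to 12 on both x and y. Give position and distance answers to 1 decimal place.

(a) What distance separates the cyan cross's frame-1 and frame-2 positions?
3.8

The cyan cross moved from (2.1, 9.4) to (4.4, 6.4), a distance of √(2.3² + 3.0²) ≈ 3.8.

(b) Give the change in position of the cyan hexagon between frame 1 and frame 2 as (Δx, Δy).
(-0.9, 2.4)

The cyan hexagon was at (10.2, 0.7) in frame 1 and (9.3, 3.1) in frame 2.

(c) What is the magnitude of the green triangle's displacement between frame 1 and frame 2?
1.5

The green triangle moved from (10.4, 6.6) to (11.0, 8.0), a distance of √(0.6² + 1.4²) ≈ 1.5.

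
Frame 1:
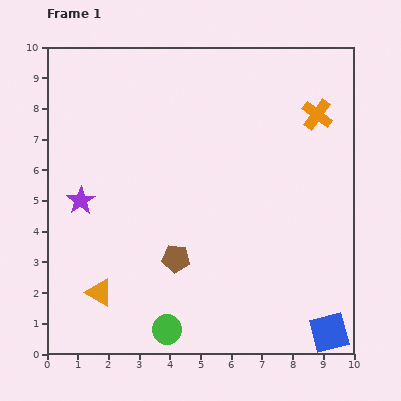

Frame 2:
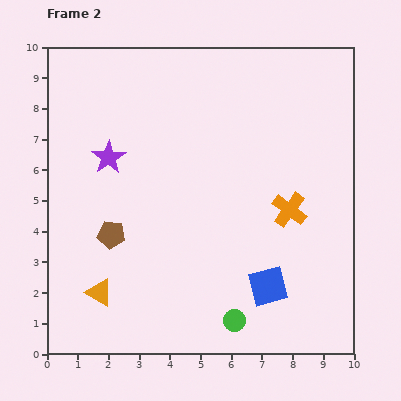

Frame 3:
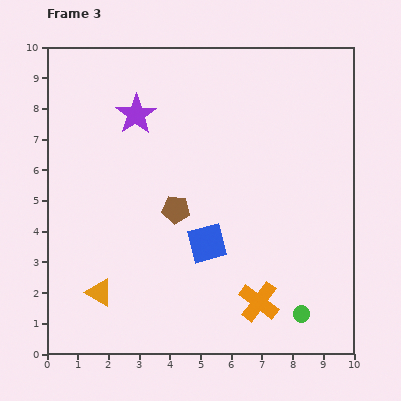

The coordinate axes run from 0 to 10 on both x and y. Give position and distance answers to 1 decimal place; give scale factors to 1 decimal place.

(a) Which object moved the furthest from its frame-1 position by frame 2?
the orange cross

(moved 3.2; next 2.5)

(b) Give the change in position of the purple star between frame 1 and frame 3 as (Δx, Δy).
(1.8, 2.8)

The purple star was at (1.1, 5.0) in frame 1 and (2.9, 7.8) in frame 3.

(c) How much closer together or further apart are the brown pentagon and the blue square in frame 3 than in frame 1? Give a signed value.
-4.0

Distance in frame 1: 5.5. Distance in frame 3: 1.5.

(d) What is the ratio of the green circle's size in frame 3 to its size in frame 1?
0.6×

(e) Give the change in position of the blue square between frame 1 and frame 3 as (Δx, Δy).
(-4.0, 2.9)

The blue square was at (9.2, 0.7) in frame 1 and (5.2, 3.6) in frame 3.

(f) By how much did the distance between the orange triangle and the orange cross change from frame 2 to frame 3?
-1.6

Distance in frame 2: 6.8. Distance in frame 3: 5.2.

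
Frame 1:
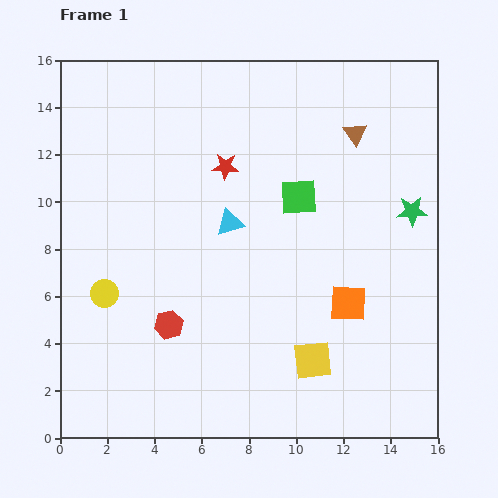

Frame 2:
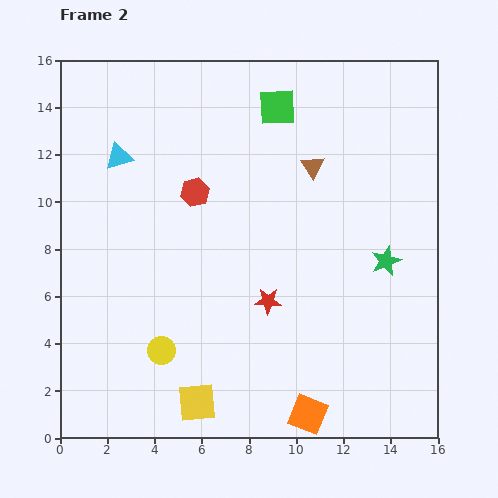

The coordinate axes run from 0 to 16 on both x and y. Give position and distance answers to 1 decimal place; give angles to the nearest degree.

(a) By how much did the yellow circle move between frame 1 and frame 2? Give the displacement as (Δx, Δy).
(2.4, -2.4)

The yellow circle was at (1.9, 6.1) in frame 1 and (4.3, 3.7) in frame 2.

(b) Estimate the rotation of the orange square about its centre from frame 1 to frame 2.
19° clockwise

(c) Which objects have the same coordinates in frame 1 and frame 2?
none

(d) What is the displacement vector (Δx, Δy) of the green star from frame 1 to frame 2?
(-1.1, -2.1)

The green star was at (14.9, 9.6) in frame 1 and (13.8, 7.5) in frame 2.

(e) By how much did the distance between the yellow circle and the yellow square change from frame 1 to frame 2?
-6.5

Distance in frame 1: 9.2. Distance in frame 2: 2.7.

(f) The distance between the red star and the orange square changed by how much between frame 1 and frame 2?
-2.7

Distance in frame 1: 7.8. Distance in frame 2: 5.1.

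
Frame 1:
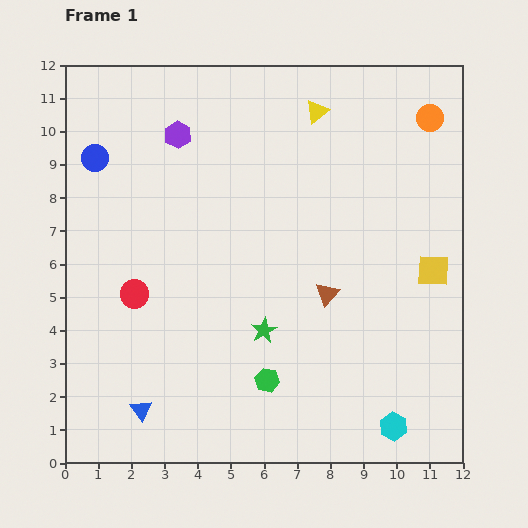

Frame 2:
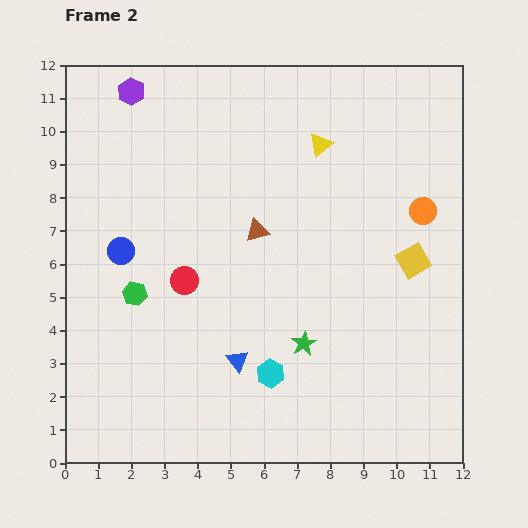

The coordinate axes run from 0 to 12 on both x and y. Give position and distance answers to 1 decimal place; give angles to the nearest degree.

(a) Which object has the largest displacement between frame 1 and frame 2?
the green hexagon

(moved 4.8; next 4.0)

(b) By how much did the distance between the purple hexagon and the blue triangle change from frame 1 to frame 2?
+0.3

Distance in frame 1: 8.4. Distance in frame 2: 8.7.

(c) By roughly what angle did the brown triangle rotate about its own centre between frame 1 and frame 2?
32° clockwise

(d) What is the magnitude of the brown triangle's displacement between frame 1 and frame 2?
2.8

The brown triangle moved from (7.9, 5.1) to (5.8, 7.0), a distance of √(2.1² + 1.9²) ≈ 2.8.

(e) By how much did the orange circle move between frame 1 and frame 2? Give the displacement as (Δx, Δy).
(-0.2, -2.8)

The orange circle was at (11.0, 10.4) in frame 1 and (10.8, 7.6) in frame 2.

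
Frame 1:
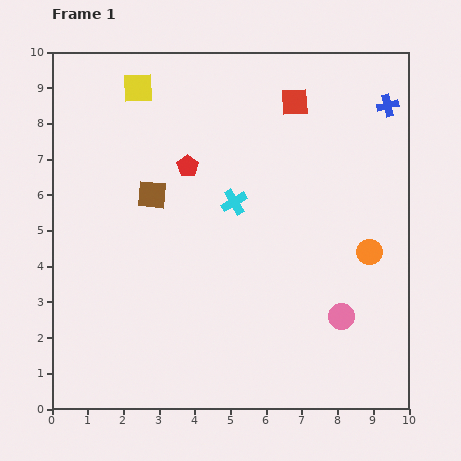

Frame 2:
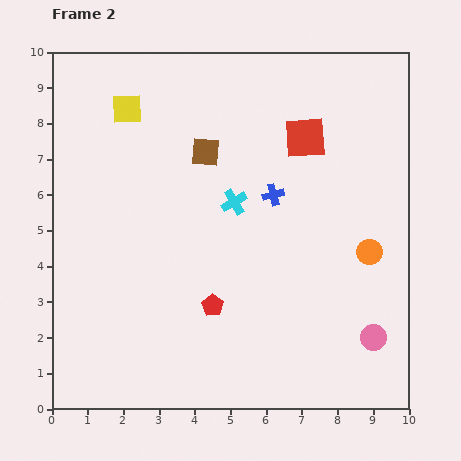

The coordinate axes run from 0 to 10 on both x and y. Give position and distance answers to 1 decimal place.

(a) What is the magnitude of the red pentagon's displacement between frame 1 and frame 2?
4.0

The red pentagon moved from (3.8, 6.8) to (4.5, 2.9), a distance of √(0.7² + 3.9²) ≈ 4.0.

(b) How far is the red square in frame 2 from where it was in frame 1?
1.0

The red square moved from (6.8, 8.6) to (7.1, 7.6), a distance of √(0.3² + 1.0²) ≈ 1.0.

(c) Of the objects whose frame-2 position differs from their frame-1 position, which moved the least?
the yellow square

(moved 0.7)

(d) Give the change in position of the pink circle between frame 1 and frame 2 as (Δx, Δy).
(0.9, -0.6)

The pink circle was at (8.1, 2.6) in frame 1 and (9.0, 2.0) in frame 2.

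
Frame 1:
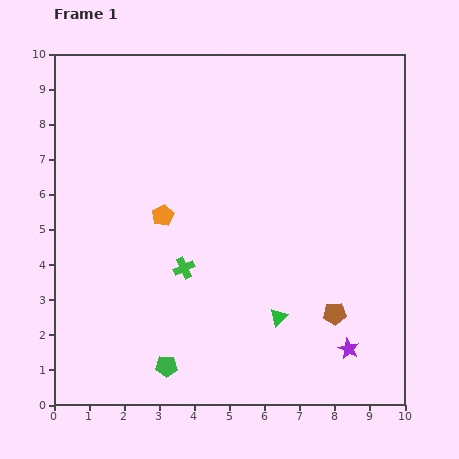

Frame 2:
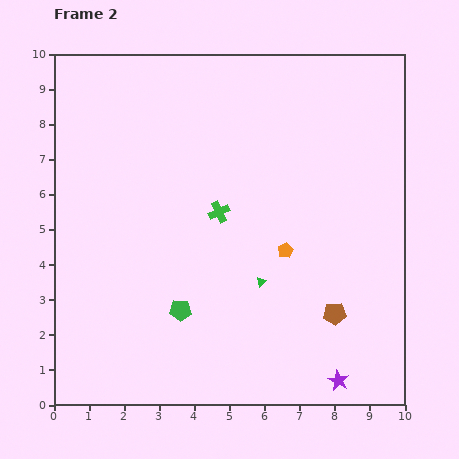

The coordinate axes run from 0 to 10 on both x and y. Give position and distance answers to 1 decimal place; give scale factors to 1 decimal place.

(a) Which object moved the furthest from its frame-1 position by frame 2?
the orange pentagon

(moved 3.6; next 1.9)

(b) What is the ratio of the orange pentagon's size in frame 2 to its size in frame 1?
0.7×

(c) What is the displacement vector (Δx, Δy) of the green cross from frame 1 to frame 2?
(1.0, 1.6)

The green cross was at (3.7, 3.9) in frame 1 and (4.7, 5.5) in frame 2.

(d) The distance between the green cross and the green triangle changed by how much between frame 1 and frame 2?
-0.7

Distance in frame 1: 3.0. Distance in frame 2: 2.3.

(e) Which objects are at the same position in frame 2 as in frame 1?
the brown pentagon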